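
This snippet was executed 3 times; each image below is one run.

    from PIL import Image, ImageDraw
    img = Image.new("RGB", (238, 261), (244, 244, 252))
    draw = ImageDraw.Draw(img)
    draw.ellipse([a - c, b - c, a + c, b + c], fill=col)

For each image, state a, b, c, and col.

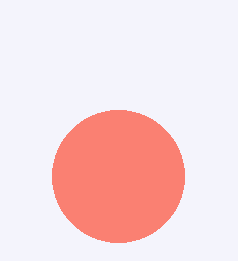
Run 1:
a = 118; b = 176; c = 66; col = 'salmon'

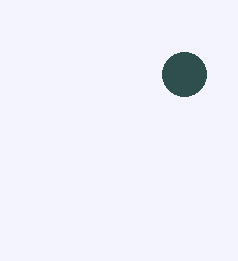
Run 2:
a = 184, b = 74, c = 22, col = 'darkslategray'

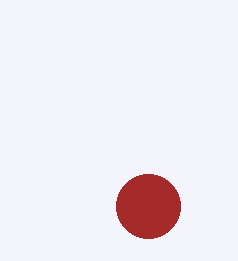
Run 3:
a = 148; b = 206; c = 32; col = 'brown'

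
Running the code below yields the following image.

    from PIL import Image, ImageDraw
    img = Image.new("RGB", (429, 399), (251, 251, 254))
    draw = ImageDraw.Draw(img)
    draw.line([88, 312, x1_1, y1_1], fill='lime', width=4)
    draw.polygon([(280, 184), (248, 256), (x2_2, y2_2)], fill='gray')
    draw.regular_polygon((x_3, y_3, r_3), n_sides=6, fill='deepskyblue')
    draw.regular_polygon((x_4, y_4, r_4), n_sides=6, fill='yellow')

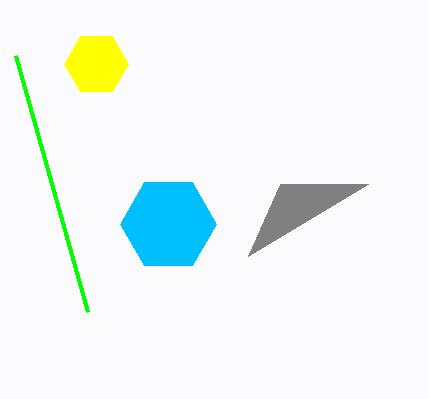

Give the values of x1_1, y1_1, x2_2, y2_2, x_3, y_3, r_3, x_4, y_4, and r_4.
x1_1 = 16, y1_1 = 56, x2_2 = 368, y2_2 = 184, x_3 = 168, y_3 = 224, r_3 = 48, x_4 = 96, y_4 = 64, r_4 = 32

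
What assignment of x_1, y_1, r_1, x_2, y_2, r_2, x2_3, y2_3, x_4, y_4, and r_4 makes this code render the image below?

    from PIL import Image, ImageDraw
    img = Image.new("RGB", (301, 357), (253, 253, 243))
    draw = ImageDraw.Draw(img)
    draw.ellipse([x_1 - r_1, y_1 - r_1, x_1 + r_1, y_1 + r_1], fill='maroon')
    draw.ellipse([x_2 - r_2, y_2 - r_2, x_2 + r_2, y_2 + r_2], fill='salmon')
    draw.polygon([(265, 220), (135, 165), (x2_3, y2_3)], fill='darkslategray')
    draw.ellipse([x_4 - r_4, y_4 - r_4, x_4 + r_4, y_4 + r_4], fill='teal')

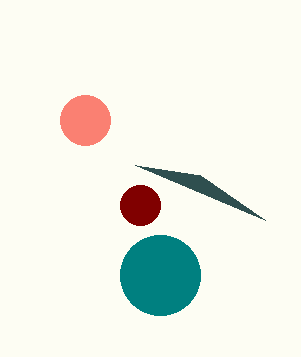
x_1 = 140, y_1 = 205, r_1 = 20, x_2 = 85, y_2 = 120, r_2 = 25, x2_3 = 200, y2_3 = 175, x_4 = 160, y_4 = 275, r_4 = 40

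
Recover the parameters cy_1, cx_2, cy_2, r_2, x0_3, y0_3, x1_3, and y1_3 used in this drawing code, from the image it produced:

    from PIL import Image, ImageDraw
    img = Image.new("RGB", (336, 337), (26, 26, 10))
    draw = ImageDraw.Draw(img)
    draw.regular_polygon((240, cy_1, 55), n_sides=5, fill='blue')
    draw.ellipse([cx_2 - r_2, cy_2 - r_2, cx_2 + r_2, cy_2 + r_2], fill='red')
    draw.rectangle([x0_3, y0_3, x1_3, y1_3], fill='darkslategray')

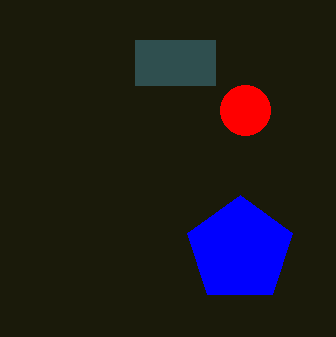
cy_1 = 250, cx_2 = 245, cy_2 = 110, r_2 = 25, x0_3 = 135, y0_3 = 40, x1_3 = 215, y1_3 = 85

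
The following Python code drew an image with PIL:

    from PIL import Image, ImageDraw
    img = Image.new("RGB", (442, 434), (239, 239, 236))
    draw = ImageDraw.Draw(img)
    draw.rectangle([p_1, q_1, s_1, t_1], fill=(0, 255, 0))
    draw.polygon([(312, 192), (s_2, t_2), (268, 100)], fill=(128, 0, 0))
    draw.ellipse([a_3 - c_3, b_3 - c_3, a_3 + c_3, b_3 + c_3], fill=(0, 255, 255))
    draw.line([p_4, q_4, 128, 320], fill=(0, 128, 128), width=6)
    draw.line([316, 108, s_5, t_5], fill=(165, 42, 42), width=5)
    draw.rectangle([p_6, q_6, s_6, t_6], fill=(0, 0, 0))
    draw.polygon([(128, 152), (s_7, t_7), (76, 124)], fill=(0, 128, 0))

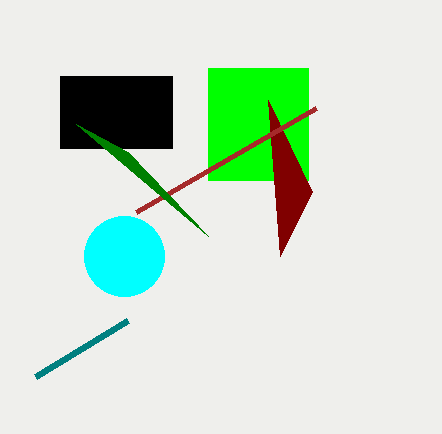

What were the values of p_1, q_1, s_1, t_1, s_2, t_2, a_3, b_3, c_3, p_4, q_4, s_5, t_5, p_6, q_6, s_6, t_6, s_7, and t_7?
p_1 = 208; q_1 = 68; s_1 = 308; t_1 = 180; s_2 = 280; t_2 = 256; a_3 = 124; b_3 = 256; c_3 = 40; p_4 = 36; q_4 = 376; s_5 = 136; t_5 = 212; p_6 = 60; q_6 = 76; s_6 = 172; t_6 = 148; s_7 = 208; t_7 = 236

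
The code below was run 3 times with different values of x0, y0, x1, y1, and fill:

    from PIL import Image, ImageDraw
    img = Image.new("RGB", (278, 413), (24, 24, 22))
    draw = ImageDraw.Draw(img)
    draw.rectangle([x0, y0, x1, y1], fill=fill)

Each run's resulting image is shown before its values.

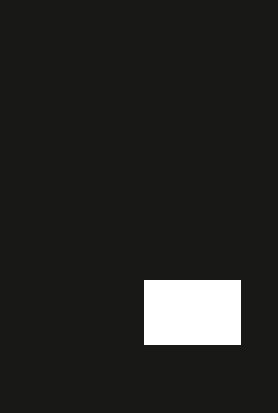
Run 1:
x0 = 144; y0 = 280; x1 = 240; y1 = 344; fill = 'white'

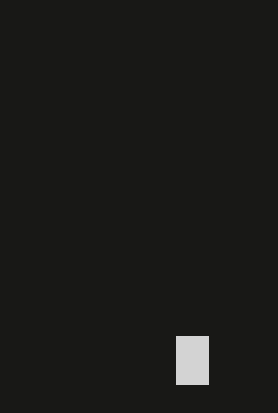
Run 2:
x0 = 176; y0 = 336; x1 = 208; y1 = 384; fill = 'lightgray'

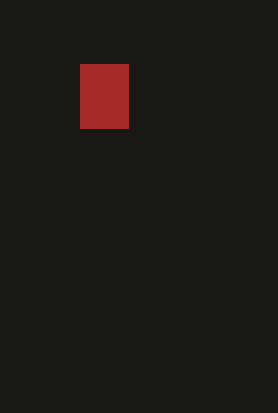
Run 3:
x0 = 80; y0 = 64; x1 = 128; y1 = 128; fill = 'brown'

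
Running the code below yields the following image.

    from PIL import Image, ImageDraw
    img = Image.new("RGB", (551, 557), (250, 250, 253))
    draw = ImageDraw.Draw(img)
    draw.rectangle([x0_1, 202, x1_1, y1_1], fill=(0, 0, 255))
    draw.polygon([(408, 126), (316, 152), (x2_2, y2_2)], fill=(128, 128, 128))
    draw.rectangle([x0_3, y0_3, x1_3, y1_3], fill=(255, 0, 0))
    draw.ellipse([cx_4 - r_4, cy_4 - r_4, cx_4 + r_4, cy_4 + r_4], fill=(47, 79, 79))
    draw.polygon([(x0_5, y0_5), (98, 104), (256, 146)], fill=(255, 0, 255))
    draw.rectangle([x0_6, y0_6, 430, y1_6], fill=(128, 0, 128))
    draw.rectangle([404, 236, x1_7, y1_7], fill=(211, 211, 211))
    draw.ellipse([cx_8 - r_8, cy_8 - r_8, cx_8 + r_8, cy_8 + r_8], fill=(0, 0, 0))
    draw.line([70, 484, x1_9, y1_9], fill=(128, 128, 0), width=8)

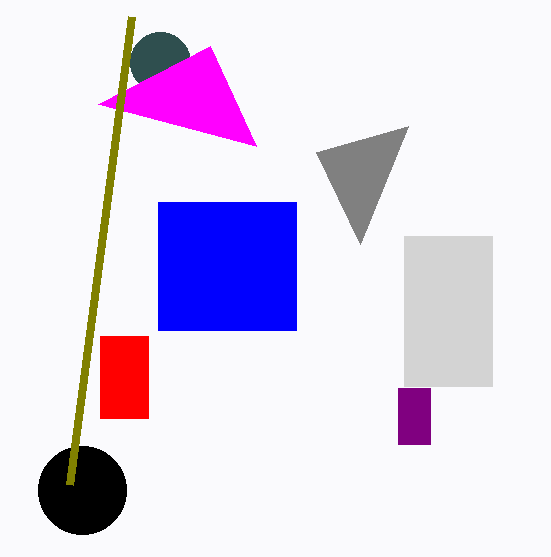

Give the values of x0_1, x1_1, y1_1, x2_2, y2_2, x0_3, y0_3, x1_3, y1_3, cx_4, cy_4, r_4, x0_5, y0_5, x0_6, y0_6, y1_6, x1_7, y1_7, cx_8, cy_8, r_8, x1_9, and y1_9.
x0_1 = 158, x1_1 = 296, y1_1 = 330, x2_2 = 360, y2_2 = 244, x0_3 = 100, y0_3 = 336, x1_3 = 148, y1_3 = 418, cx_4 = 160, cy_4 = 62, r_4 = 30, x0_5 = 210, y0_5 = 46, x0_6 = 398, y0_6 = 388, y1_6 = 444, x1_7 = 492, y1_7 = 386, cx_8 = 82, cy_8 = 490, r_8 = 44, x1_9 = 132, y1_9 = 16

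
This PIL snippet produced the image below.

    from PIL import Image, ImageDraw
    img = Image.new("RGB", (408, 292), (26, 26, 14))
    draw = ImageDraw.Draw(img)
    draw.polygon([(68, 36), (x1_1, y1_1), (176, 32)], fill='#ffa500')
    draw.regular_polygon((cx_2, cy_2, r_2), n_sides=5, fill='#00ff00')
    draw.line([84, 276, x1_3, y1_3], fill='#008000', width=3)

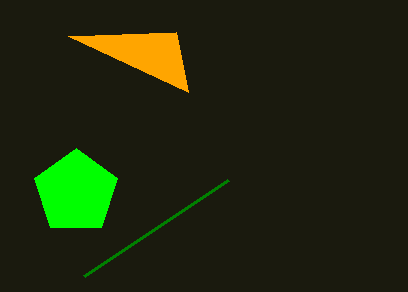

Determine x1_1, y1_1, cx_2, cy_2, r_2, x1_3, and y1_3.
x1_1 = 188, y1_1 = 92, cx_2 = 76, cy_2 = 192, r_2 = 44, x1_3 = 228, y1_3 = 180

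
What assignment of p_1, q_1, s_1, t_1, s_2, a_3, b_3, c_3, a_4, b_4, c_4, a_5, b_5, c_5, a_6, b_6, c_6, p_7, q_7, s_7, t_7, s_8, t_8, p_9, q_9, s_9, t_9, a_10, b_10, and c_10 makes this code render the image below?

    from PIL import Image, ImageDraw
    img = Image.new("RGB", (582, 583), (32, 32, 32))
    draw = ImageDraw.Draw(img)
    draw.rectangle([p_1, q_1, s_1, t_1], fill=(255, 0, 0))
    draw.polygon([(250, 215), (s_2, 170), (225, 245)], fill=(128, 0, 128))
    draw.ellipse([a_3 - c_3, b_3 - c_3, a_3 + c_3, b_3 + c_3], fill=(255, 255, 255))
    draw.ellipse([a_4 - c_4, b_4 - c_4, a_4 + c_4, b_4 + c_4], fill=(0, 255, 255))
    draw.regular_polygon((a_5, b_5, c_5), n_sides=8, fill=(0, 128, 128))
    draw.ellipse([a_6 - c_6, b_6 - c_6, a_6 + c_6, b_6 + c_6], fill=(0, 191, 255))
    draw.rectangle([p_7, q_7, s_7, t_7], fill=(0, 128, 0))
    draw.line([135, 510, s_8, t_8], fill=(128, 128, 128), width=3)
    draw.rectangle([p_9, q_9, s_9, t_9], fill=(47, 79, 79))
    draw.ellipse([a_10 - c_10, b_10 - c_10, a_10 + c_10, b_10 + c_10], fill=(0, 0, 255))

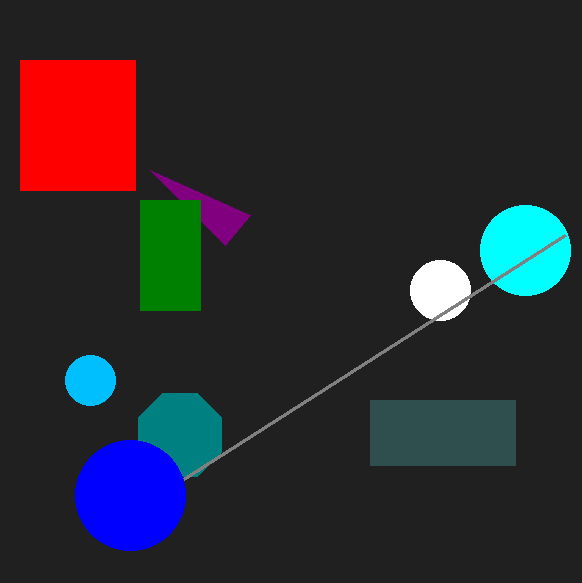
p_1 = 20; q_1 = 60; s_1 = 135; t_1 = 190; s_2 = 150; a_3 = 440; b_3 = 290; c_3 = 30; a_4 = 525; b_4 = 250; c_4 = 45; a_5 = 180; b_5 = 435; c_5 = 45; a_6 = 90; b_6 = 380; c_6 = 25; p_7 = 140; q_7 = 200; s_7 = 200; t_7 = 310; s_8 = 565; t_8 = 235; p_9 = 370; q_9 = 400; s_9 = 515; t_9 = 465; a_10 = 130; b_10 = 495; c_10 = 55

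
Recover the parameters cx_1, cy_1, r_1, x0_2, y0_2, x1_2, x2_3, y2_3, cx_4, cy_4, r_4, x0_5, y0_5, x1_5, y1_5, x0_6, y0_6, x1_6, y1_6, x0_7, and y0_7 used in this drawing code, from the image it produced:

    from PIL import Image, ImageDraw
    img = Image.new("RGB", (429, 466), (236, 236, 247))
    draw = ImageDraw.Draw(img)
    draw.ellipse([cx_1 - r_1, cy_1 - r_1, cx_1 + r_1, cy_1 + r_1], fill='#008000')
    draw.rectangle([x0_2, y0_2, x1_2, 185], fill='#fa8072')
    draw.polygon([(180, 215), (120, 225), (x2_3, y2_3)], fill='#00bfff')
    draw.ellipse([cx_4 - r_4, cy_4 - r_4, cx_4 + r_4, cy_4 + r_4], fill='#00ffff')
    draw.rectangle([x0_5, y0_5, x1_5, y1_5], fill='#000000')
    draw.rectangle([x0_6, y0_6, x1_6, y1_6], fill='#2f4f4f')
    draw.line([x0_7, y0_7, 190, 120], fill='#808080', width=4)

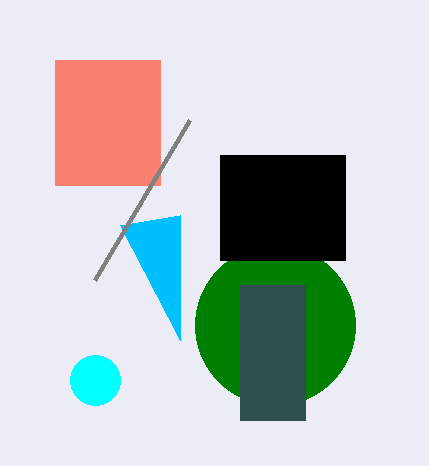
cx_1 = 275
cy_1 = 325
r_1 = 80
x0_2 = 55
y0_2 = 60
x1_2 = 160
x2_3 = 180
y2_3 = 340
cx_4 = 95
cy_4 = 380
r_4 = 25
x0_5 = 220
y0_5 = 155
x1_5 = 345
y1_5 = 260
x0_6 = 240
y0_6 = 285
x1_6 = 305
y1_6 = 420
x0_7 = 95
y0_7 = 280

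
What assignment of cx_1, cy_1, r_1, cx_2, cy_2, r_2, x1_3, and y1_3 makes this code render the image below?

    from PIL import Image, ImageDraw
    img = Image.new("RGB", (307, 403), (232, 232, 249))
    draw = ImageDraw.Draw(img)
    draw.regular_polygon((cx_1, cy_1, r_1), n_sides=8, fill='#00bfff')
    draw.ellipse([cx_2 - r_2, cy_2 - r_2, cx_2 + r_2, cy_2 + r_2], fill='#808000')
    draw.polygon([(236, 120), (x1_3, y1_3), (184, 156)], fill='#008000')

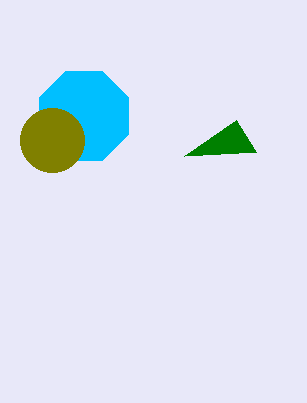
cx_1 = 84; cy_1 = 116; r_1 = 48; cx_2 = 52; cy_2 = 140; r_2 = 32; x1_3 = 256; y1_3 = 152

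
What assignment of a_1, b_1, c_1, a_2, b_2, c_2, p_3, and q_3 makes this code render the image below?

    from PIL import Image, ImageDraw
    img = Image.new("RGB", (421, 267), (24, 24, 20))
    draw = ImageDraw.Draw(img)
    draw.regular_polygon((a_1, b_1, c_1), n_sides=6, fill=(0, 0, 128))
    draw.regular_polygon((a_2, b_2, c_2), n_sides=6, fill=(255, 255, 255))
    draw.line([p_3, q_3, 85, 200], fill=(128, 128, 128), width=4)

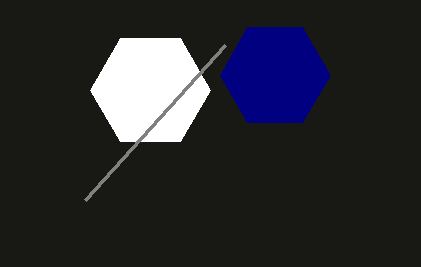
a_1 = 275
b_1 = 75
c_1 = 55
a_2 = 150
b_2 = 90
c_2 = 60
p_3 = 225
q_3 = 45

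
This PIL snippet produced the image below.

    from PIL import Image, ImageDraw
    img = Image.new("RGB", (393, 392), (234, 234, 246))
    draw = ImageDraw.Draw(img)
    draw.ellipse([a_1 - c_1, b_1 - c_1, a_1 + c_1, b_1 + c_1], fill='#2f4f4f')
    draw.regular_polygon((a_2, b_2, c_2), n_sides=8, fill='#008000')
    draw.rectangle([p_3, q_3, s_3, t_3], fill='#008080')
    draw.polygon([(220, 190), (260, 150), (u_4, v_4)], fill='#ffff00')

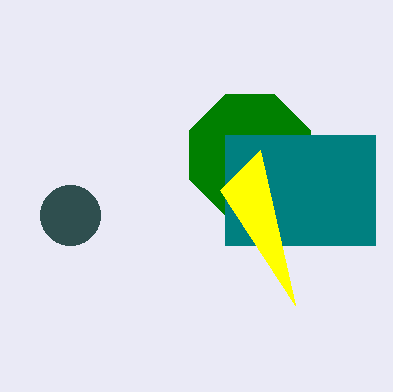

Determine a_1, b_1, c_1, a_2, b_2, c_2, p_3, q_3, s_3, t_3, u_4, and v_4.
a_1 = 70
b_1 = 215
c_1 = 30
a_2 = 250
b_2 = 155
c_2 = 65
p_3 = 225
q_3 = 135
s_3 = 375
t_3 = 245
u_4 = 295
v_4 = 305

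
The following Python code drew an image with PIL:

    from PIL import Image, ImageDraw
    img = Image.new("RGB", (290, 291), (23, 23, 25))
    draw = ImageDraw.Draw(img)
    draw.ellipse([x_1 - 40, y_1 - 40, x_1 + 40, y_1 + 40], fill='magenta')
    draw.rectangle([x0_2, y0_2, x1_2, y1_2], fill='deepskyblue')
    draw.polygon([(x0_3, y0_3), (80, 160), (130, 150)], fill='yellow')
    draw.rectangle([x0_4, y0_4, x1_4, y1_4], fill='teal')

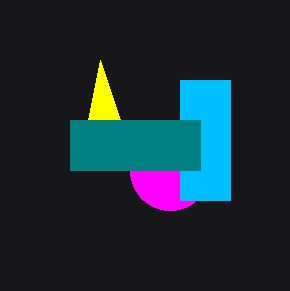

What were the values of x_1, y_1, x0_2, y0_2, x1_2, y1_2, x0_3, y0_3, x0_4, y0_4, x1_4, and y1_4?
x_1 = 170; y_1 = 170; x0_2 = 180; y0_2 = 80; x1_2 = 230; y1_2 = 200; x0_3 = 100; y0_3 = 60; x0_4 = 70; y0_4 = 120; x1_4 = 200; y1_4 = 170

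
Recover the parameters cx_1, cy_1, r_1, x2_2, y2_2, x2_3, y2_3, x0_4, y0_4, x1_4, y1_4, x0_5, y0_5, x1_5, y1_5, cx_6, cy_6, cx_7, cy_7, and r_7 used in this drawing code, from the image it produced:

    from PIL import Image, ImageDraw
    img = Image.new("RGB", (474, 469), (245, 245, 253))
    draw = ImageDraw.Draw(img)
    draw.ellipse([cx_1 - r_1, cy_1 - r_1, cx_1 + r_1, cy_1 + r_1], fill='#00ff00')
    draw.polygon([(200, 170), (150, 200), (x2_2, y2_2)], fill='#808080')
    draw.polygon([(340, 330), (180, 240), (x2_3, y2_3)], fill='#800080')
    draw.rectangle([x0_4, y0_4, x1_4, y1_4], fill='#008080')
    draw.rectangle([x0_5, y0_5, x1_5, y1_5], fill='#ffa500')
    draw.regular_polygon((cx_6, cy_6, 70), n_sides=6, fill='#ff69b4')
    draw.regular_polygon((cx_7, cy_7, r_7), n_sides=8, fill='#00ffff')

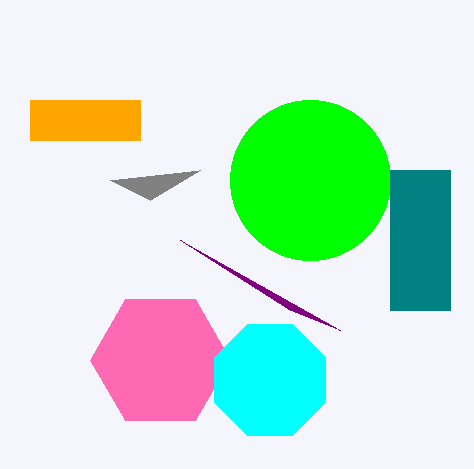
cx_1 = 310, cy_1 = 180, r_1 = 80, x2_2 = 110, y2_2 = 180, x2_3 = 290, y2_3 = 310, x0_4 = 390, y0_4 = 170, x1_4 = 450, y1_4 = 310, x0_5 = 30, y0_5 = 100, x1_5 = 140, y1_5 = 140, cx_6 = 160, cy_6 = 360, cx_7 = 270, cy_7 = 380, r_7 = 60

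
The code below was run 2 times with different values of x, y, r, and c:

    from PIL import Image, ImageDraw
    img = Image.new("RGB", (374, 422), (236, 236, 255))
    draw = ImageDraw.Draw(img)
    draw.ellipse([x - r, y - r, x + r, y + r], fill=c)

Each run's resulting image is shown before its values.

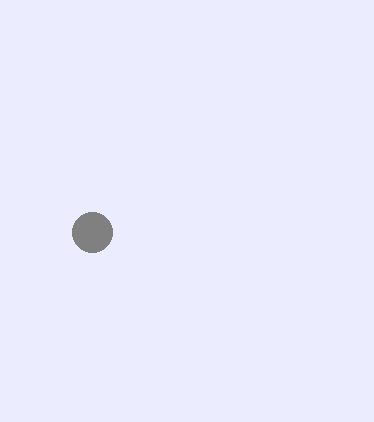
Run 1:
x = 92, y = 232, r = 20, c = 'gray'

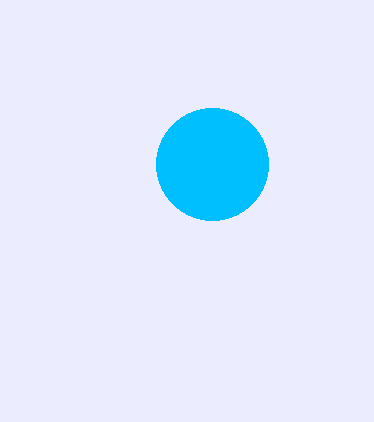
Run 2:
x = 212; y = 164; r = 56; c = 'deepskyblue'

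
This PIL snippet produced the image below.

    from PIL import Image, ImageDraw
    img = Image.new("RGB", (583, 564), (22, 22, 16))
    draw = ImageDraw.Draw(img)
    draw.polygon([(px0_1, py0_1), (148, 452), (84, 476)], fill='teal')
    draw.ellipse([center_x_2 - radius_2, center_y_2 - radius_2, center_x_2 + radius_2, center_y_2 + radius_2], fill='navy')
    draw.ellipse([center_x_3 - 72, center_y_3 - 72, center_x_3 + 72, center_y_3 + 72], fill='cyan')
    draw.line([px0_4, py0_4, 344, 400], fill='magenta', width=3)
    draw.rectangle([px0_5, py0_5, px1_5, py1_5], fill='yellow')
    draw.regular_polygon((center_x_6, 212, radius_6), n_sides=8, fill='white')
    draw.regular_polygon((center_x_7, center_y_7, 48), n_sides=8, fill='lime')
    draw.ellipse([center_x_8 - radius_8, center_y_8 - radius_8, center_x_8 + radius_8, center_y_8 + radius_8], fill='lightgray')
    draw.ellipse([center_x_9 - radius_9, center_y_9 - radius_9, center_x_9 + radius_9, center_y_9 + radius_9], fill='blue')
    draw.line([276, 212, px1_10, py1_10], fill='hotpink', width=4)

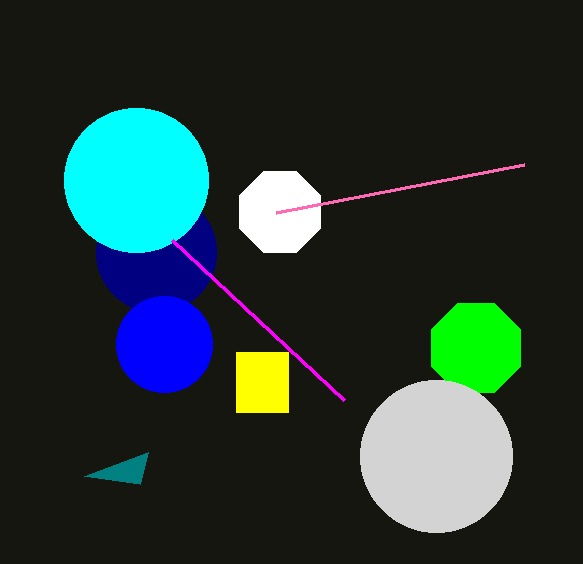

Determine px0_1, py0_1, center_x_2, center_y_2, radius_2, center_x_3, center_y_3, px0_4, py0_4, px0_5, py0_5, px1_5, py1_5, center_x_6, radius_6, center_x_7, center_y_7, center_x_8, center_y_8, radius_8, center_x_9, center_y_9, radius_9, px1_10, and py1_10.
px0_1 = 140
py0_1 = 484
center_x_2 = 156
center_y_2 = 252
radius_2 = 60
center_x_3 = 136
center_y_3 = 180
px0_4 = 172
py0_4 = 240
px0_5 = 236
py0_5 = 352
px1_5 = 288
py1_5 = 412
center_x_6 = 280
radius_6 = 44
center_x_7 = 476
center_y_7 = 348
center_x_8 = 436
center_y_8 = 456
radius_8 = 76
center_x_9 = 164
center_y_9 = 344
radius_9 = 48
px1_10 = 524
py1_10 = 164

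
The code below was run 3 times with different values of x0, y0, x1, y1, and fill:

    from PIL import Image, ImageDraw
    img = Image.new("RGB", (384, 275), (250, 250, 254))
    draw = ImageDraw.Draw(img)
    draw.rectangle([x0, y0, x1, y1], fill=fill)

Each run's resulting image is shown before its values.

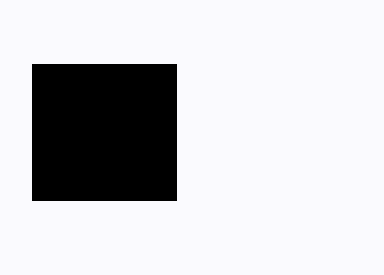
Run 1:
x0 = 32, y0 = 64, x1 = 176, y1 = 200, fill = 'black'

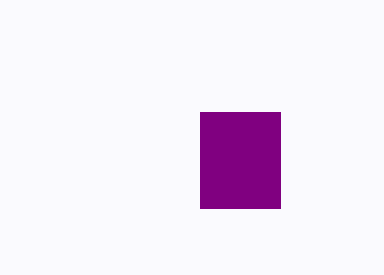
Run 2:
x0 = 200, y0 = 112, x1 = 280, y1 = 208, fill = 'purple'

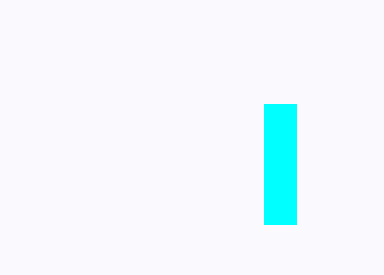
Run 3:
x0 = 264, y0 = 104, x1 = 296, y1 = 224, fill = 'cyan'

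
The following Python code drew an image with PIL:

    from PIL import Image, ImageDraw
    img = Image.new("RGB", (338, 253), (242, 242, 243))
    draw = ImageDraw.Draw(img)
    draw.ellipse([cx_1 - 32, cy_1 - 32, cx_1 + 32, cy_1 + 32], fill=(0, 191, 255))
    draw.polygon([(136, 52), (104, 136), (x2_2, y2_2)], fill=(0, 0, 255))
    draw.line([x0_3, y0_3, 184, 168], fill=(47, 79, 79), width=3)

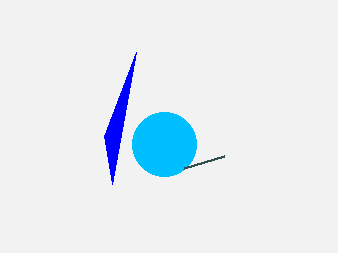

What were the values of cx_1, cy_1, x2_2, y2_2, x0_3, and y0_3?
cx_1 = 164
cy_1 = 144
x2_2 = 112
y2_2 = 184
x0_3 = 224
y0_3 = 156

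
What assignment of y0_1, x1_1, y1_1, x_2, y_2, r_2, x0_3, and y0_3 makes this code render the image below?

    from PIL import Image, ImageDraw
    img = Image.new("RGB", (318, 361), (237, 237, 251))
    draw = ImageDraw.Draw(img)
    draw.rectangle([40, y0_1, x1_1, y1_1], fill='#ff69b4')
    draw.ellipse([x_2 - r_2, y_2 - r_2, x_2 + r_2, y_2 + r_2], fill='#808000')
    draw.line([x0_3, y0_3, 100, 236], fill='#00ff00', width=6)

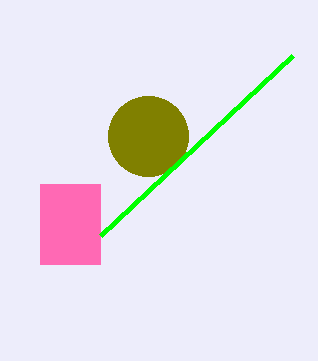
y0_1 = 184; x1_1 = 100; y1_1 = 264; x_2 = 148; y_2 = 136; r_2 = 40; x0_3 = 292; y0_3 = 56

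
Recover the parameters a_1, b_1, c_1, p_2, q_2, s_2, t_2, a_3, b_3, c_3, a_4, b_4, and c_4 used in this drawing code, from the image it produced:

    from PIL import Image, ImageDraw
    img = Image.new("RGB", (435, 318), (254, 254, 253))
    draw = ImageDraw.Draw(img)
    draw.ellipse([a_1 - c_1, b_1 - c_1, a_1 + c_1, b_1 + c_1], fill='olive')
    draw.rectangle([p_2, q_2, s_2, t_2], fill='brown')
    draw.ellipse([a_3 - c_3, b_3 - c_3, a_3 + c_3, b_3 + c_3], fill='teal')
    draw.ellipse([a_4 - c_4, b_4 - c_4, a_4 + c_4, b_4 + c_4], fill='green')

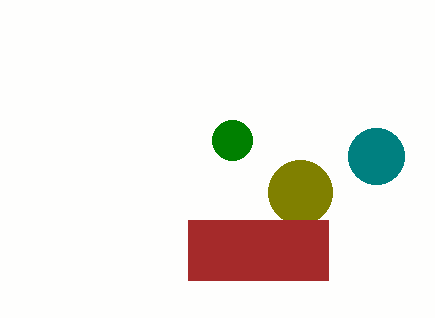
a_1 = 300, b_1 = 192, c_1 = 32, p_2 = 188, q_2 = 220, s_2 = 328, t_2 = 280, a_3 = 376, b_3 = 156, c_3 = 28, a_4 = 232, b_4 = 140, c_4 = 20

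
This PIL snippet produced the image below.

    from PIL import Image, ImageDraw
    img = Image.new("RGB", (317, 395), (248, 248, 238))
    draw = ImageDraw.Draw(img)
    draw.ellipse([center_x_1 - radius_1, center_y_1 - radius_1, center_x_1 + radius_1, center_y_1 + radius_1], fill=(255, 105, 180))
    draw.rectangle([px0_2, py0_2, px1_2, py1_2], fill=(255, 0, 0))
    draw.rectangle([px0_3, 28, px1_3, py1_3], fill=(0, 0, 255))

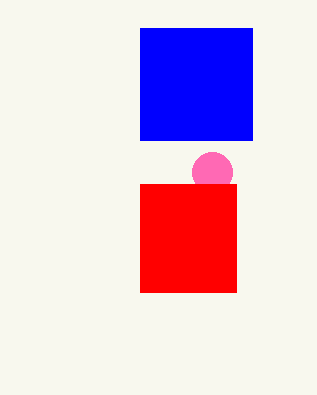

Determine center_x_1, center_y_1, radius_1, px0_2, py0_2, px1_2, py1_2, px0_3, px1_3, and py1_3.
center_x_1 = 212
center_y_1 = 172
radius_1 = 20
px0_2 = 140
py0_2 = 184
px1_2 = 236
py1_2 = 292
px0_3 = 140
px1_3 = 252
py1_3 = 140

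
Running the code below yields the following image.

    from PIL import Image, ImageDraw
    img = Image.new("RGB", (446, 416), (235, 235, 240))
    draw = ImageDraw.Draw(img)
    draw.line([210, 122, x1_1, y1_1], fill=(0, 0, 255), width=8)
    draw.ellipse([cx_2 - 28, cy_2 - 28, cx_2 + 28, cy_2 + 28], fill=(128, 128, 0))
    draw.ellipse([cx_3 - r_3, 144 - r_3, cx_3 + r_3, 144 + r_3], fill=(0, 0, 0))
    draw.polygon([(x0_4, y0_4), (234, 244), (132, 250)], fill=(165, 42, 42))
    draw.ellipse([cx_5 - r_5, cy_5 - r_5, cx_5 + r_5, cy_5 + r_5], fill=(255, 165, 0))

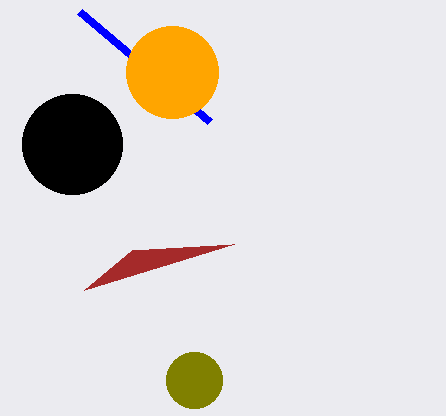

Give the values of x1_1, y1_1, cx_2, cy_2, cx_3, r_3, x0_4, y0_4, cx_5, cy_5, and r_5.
x1_1 = 80
y1_1 = 12
cx_2 = 194
cy_2 = 380
cx_3 = 72
r_3 = 50
x0_4 = 84
y0_4 = 290
cx_5 = 172
cy_5 = 72
r_5 = 46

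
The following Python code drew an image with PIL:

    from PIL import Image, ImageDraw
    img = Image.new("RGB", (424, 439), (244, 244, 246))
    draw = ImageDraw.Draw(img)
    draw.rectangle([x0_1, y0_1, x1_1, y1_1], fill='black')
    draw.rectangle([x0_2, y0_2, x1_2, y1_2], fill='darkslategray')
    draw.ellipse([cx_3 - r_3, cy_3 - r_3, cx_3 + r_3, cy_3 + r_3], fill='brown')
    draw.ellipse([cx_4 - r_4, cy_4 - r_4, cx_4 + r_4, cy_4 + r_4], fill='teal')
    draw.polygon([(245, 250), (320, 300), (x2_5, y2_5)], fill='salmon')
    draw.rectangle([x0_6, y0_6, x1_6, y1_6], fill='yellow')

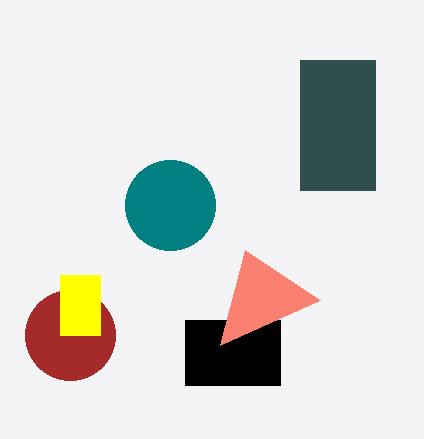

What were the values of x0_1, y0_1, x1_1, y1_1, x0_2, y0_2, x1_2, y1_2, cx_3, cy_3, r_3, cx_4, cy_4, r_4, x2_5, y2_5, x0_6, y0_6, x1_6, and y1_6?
x0_1 = 185
y0_1 = 320
x1_1 = 280
y1_1 = 385
x0_2 = 300
y0_2 = 60
x1_2 = 375
y1_2 = 190
cx_3 = 70
cy_3 = 335
r_3 = 45
cx_4 = 170
cy_4 = 205
r_4 = 45
x2_5 = 220
y2_5 = 345
x0_6 = 60
y0_6 = 275
x1_6 = 100
y1_6 = 335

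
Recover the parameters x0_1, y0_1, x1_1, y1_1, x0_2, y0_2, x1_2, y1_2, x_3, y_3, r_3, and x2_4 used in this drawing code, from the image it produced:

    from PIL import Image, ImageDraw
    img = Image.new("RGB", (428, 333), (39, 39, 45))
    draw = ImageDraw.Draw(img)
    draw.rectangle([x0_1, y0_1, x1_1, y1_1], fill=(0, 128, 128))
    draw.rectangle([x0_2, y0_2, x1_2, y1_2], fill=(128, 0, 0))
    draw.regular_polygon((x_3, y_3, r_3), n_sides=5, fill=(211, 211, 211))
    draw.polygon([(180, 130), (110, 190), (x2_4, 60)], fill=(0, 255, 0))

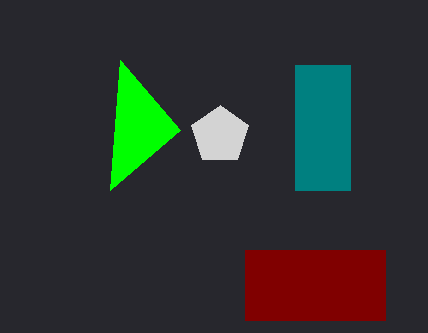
x0_1 = 295; y0_1 = 65; x1_1 = 350; y1_1 = 190; x0_2 = 245; y0_2 = 250; x1_2 = 385; y1_2 = 320; x_3 = 220; y_3 = 135; r_3 = 30; x2_4 = 120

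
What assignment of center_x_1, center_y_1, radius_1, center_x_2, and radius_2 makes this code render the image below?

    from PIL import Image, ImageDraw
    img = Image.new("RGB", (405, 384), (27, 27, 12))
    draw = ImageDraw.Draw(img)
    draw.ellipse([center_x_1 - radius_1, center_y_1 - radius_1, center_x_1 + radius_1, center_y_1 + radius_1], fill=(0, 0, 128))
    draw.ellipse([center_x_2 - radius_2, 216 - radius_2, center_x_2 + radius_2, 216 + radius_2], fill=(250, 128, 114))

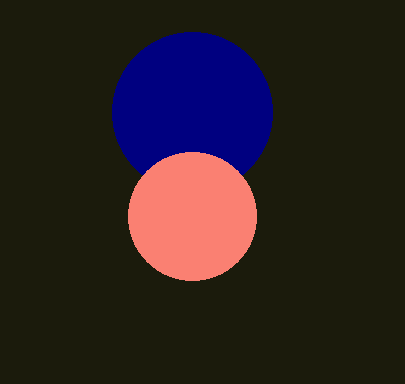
center_x_1 = 192, center_y_1 = 112, radius_1 = 80, center_x_2 = 192, radius_2 = 64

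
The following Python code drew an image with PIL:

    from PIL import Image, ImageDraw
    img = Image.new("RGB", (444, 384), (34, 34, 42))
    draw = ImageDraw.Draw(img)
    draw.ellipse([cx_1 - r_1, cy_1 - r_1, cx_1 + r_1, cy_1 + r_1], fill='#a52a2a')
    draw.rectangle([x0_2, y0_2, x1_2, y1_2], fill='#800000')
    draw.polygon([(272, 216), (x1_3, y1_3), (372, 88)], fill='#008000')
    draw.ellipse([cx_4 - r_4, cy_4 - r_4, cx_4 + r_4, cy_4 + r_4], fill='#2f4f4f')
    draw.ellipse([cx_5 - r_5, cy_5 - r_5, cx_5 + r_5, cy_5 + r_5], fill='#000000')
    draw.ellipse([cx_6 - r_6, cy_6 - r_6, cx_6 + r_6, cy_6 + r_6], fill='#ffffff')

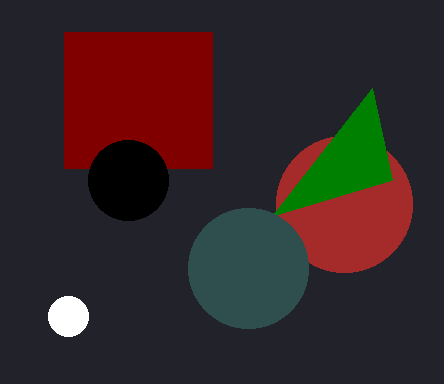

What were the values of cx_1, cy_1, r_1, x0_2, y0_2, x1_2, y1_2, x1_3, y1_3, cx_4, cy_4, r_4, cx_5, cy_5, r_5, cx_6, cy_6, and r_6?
cx_1 = 344, cy_1 = 204, r_1 = 68, x0_2 = 64, y0_2 = 32, x1_2 = 212, y1_2 = 168, x1_3 = 392, y1_3 = 180, cx_4 = 248, cy_4 = 268, r_4 = 60, cx_5 = 128, cy_5 = 180, r_5 = 40, cx_6 = 68, cy_6 = 316, r_6 = 20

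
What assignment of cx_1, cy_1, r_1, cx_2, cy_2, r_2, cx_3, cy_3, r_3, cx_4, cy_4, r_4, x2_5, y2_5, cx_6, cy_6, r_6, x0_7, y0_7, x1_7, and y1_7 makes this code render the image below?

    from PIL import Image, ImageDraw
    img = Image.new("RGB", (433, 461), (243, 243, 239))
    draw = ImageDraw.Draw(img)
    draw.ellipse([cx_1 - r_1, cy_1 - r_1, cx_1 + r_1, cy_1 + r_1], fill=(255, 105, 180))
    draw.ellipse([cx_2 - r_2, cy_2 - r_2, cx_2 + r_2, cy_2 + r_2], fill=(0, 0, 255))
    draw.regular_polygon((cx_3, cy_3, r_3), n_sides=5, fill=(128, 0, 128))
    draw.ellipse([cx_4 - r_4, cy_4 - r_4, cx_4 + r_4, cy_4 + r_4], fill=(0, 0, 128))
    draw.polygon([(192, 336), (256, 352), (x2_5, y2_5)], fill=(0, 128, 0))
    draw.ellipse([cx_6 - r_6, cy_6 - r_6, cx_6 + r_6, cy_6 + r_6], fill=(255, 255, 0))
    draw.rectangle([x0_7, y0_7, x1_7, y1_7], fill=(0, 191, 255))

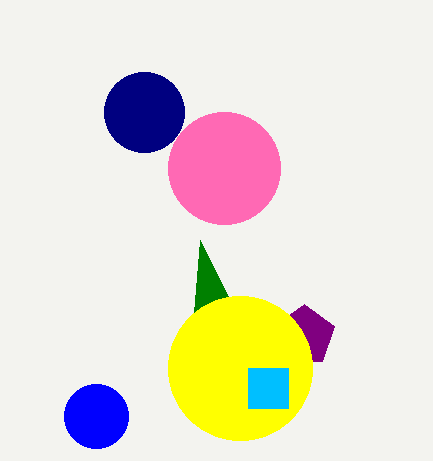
cx_1 = 224, cy_1 = 168, r_1 = 56, cx_2 = 96, cy_2 = 416, r_2 = 32, cx_3 = 304, cy_3 = 336, r_3 = 32, cx_4 = 144, cy_4 = 112, r_4 = 40, x2_5 = 200, y2_5 = 240, cx_6 = 240, cy_6 = 368, r_6 = 72, x0_7 = 248, y0_7 = 368, x1_7 = 288, y1_7 = 408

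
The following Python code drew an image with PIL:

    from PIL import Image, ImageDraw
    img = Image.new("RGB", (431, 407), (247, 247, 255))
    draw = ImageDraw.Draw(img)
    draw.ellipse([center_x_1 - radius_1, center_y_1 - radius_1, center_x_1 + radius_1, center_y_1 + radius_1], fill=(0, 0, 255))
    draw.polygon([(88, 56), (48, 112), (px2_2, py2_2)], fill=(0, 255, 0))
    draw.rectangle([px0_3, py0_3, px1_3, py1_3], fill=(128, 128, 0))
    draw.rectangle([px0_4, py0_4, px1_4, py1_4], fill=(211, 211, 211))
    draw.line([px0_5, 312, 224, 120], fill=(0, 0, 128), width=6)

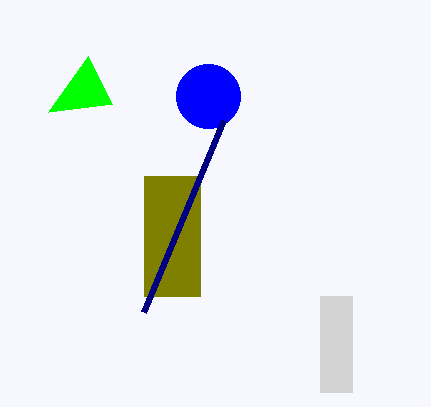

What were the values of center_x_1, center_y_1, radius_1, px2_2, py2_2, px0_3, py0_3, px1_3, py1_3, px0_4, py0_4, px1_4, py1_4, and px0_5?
center_x_1 = 208
center_y_1 = 96
radius_1 = 32
px2_2 = 112
py2_2 = 104
px0_3 = 144
py0_3 = 176
px1_3 = 200
py1_3 = 296
px0_4 = 320
py0_4 = 296
px1_4 = 352
py1_4 = 392
px0_5 = 144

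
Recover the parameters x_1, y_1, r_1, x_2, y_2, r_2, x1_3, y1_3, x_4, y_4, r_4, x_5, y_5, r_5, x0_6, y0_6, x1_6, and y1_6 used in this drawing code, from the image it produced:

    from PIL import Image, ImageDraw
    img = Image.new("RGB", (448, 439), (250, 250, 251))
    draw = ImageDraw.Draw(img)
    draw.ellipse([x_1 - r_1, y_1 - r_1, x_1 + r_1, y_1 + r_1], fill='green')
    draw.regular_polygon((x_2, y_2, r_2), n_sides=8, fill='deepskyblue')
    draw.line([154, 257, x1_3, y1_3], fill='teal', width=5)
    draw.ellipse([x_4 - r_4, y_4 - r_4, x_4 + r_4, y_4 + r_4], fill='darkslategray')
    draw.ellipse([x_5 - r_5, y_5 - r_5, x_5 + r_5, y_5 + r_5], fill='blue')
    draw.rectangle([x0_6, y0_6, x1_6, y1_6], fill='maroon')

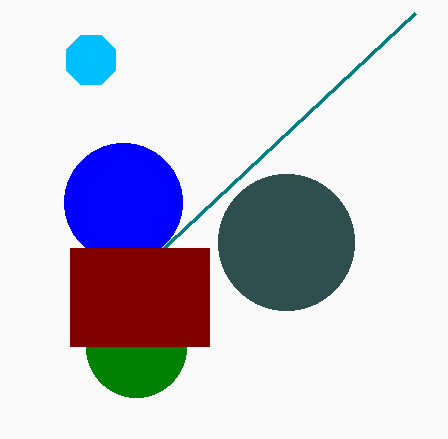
x_1 = 136
y_1 = 347
r_1 = 50
x_2 = 91
y_2 = 60
r_2 = 27
x1_3 = 415
y1_3 = 13
x_4 = 286
y_4 = 242
r_4 = 68
x_5 = 123
y_5 = 202
r_5 = 59
x0_6 = 70
y0_6 = 248
x1_6 = 209
y1_6 = 346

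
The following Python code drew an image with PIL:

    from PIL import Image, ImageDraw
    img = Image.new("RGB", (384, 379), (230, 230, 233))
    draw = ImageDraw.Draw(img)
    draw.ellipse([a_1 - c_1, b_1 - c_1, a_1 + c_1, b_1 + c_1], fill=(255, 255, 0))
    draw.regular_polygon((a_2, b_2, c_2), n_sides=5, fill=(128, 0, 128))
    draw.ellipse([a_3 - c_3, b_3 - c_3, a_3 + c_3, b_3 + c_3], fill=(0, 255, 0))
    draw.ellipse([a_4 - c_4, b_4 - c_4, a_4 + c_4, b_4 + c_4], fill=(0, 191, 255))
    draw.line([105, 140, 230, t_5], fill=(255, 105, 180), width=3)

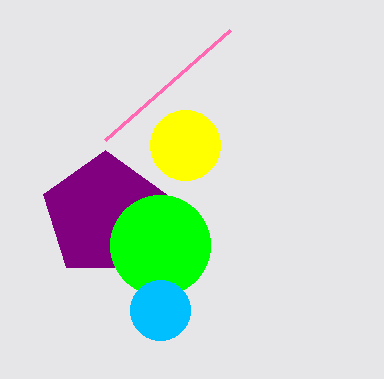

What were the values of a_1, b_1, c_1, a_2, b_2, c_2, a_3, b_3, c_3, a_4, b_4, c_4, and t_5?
a_1 = 185
b_1 = 145
c_1 = 35
a_2 = 105
b_2 = 215
c_2 = 65
a_3 = 160
b_3 = 245
c_3 = 50
a_4 = 160
b_4 = 310
c_4 = 30
t_5 = 30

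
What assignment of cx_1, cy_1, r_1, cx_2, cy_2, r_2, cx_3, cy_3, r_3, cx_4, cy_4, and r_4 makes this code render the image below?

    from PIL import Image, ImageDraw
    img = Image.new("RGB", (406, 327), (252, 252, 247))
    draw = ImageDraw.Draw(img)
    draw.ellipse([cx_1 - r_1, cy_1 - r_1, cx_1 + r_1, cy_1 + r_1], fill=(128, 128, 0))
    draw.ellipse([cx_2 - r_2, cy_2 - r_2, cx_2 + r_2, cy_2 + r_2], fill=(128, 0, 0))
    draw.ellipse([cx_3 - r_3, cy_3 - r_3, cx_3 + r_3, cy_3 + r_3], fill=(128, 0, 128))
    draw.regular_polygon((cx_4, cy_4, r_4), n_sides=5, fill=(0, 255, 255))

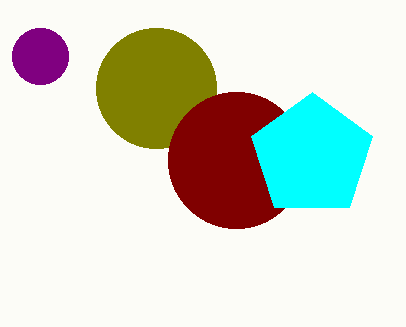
cx_1 = 156; cy_1 = 88; r_1 = 60; cx_2 = 236; cy_2 = 160; r_2 = 68; cx_3 = 40; cy_3 = 56; r_3 = 28; cx_4 = 312; cy_4 = 156; r_4 = 64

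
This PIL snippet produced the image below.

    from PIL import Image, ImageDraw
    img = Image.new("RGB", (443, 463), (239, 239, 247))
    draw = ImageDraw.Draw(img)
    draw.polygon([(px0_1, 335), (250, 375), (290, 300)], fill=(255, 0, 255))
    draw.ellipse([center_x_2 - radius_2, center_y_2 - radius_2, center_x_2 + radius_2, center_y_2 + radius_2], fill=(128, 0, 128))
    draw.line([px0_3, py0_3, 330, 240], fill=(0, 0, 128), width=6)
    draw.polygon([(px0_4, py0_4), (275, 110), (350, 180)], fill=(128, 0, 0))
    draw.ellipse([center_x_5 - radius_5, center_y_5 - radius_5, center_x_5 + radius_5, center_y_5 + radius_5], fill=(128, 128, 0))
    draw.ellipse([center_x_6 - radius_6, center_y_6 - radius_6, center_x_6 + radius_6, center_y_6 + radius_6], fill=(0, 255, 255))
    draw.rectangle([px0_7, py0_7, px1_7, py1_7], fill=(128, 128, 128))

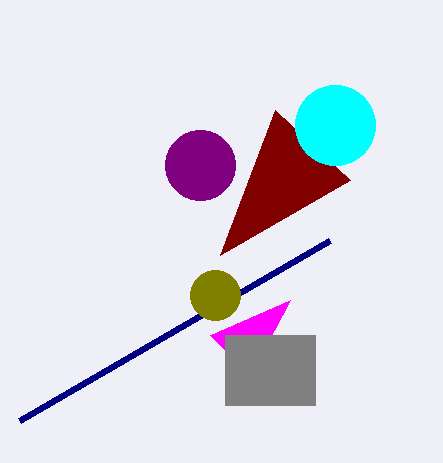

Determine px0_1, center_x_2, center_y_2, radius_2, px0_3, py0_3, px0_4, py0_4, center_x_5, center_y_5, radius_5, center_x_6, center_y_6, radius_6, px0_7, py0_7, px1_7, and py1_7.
px0_1 = 210
center_x_2 = 200
center_y_2 = 165
radius_2 = 35
px0_3 = 20
py0_3 = 420
px0_4 = 220
py0_4 = 255
center_x_5 = 215
center_y_5 = 295
radius_5 = 25
center_x_6 = 335
center_y_6 = 125
radius_6 = 40
px0_7 = 225
py0_7 = 335
px1_7 = 315
py1_7 = 405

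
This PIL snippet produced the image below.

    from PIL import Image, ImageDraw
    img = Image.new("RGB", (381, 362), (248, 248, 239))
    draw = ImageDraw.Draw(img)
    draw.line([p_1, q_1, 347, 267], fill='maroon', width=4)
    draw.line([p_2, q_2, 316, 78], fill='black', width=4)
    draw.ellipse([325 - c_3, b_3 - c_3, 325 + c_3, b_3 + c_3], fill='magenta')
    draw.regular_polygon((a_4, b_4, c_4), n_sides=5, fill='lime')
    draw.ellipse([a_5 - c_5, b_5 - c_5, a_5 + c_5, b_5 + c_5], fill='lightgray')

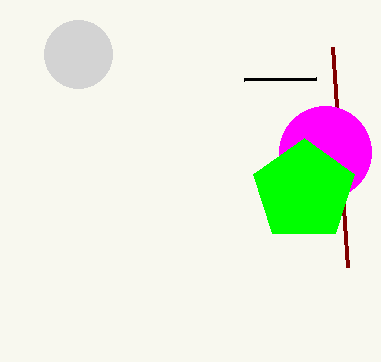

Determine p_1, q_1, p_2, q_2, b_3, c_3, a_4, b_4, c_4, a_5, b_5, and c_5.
p_1 = 332, q_1 = 47, p_2 = 244, q_2 = 79, b_3 = 152, c_3 = 46, a_4 = 304, b_4 = 191, c_4 = 53, a_5 = 78, b_5 = 54, c_5 = 34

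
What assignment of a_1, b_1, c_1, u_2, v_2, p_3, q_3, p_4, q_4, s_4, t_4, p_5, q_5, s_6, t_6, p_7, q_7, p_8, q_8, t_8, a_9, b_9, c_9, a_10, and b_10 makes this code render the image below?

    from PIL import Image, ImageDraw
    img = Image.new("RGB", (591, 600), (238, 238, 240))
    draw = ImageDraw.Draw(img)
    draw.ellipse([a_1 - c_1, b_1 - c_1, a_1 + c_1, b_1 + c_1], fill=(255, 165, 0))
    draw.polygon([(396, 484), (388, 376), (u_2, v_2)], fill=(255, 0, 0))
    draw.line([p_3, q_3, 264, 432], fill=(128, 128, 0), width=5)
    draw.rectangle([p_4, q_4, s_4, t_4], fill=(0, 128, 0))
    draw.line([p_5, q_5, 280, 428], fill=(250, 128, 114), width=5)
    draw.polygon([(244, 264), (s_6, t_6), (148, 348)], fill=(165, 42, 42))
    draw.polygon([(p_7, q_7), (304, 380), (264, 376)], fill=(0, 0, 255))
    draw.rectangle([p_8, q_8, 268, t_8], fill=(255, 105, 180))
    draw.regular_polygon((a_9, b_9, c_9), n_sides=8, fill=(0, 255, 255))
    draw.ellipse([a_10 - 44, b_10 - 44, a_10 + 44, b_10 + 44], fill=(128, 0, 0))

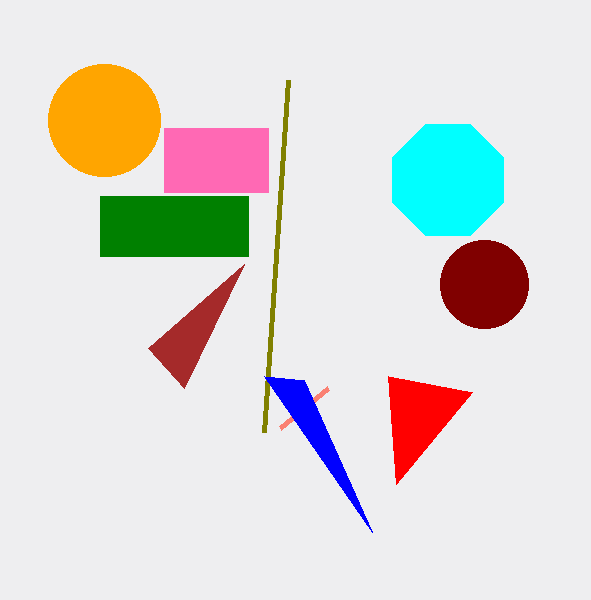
a_1 = 104
b_1 = 120
c_1 = 56
u_2 = 472
v_2 = 392
p_3 = 288
q_3 = 80
p_4 = 100
q_4 = 196
s_4 = 248
t_4 = 256
p_5 = 328
q_5 = 388
s_6 = 184
t_6 = 388
p_7 = 372
q_7 = 532
p_8 = 164
q_8 = 128
t_8 = 192
a_9 = 448
b_9 = 180
c_9 = 60
a_10 = 484
b_10 = 284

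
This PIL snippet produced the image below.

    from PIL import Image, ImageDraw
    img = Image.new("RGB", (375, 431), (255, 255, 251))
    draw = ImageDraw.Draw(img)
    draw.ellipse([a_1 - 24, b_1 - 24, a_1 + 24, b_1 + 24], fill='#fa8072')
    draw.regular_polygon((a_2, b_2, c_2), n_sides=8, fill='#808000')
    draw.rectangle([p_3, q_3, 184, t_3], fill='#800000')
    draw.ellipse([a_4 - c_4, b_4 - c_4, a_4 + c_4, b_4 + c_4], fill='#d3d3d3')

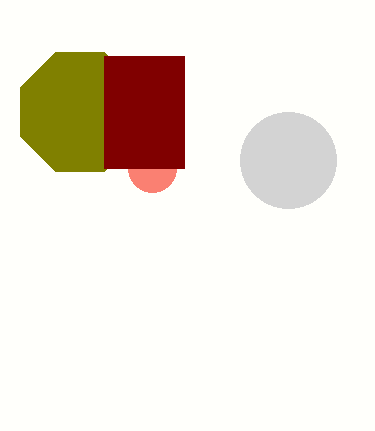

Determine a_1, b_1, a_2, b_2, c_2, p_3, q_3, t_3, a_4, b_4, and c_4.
a_1 = 152
b_1 = 168
a_2 = 80
b_2 = 112
c_2 = 64
p_3 = 104
q_3 = 56
t_3 = 168
a_4 = 288
b_4 = 160
c_4 = 48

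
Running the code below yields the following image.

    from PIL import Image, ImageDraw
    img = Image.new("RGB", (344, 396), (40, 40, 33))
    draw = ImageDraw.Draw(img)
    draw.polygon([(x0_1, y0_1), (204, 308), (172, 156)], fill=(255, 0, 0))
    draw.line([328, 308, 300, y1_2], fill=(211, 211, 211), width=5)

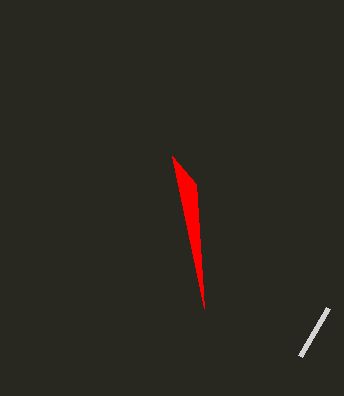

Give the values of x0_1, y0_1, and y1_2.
x0_1 = 196, y0_1 = 184, y1_2 = 356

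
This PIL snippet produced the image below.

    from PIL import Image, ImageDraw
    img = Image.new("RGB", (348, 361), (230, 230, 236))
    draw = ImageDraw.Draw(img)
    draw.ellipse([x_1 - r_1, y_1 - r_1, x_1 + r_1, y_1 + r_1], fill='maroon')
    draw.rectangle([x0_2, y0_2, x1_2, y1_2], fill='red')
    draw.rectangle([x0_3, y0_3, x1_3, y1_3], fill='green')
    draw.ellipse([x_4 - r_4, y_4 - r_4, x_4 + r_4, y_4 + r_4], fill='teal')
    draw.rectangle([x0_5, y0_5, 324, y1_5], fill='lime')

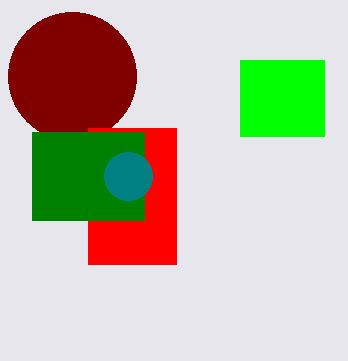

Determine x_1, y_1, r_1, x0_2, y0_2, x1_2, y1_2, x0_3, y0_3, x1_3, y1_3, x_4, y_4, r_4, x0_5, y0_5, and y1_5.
x_1 = 72
y_1 = 76
r_1 = 64
x0_2 = 88
y0_2 = 128
x1_2 = 176
y1_2 = 264
x0_3 = 32
y0_3 = 132
x1_3 = 144
y1_3 = 220
x_4 = 128
y_4 = 176
r_4 = 24
x0_5 = 240
y0_5 = 60
y1_5 = 136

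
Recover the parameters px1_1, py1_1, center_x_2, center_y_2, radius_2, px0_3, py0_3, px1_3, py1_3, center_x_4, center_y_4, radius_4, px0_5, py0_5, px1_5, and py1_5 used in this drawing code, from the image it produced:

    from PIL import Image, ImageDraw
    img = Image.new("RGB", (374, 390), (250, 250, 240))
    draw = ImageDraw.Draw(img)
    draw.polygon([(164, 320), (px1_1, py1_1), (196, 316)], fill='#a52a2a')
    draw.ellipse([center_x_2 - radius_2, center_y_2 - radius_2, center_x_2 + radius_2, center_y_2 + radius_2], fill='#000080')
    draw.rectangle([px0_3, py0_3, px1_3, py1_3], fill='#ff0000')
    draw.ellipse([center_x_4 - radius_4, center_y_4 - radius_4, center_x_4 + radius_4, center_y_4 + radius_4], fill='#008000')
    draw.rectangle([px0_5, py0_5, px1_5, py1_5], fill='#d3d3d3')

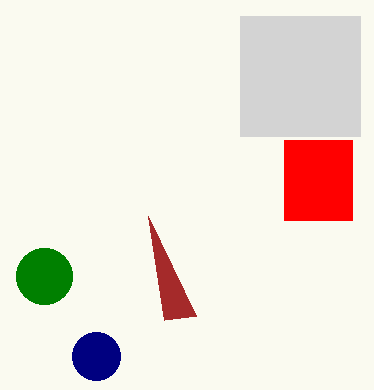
px1_1 = 148; py1_1 = 216; center_x_2 = 96; center_y_2 = 356; radius_2 = 24; px0_3 = 284; py0_3 = 140; px1_3 = 352; py1_3 = 220; center_x_4 = 44; center_y_4 = 276; radius_4 = 28; px0_5 = 240; py0_5 = 16; px1_5 = 360; py1_5 = 136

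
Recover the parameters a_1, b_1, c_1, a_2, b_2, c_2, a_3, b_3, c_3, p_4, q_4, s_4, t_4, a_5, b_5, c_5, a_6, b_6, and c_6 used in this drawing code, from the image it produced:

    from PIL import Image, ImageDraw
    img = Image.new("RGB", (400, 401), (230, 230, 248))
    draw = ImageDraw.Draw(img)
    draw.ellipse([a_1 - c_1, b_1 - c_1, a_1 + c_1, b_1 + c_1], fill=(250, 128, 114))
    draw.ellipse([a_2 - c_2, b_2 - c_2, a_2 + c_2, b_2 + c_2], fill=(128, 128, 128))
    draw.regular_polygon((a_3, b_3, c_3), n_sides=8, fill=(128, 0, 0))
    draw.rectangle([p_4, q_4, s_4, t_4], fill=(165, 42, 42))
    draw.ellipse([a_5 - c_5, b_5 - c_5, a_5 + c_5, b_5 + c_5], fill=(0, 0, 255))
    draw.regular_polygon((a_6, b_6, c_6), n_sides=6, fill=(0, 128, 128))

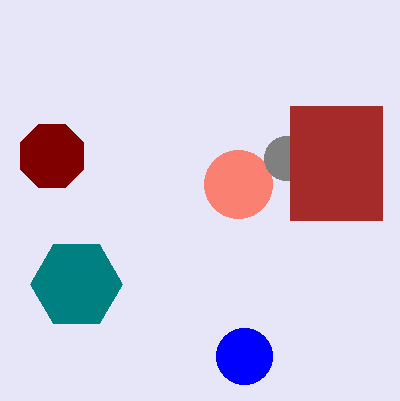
a_1 = 238, b_1 = 184, c_1 = 34, a_2 = 286, b_2 = 158, c_2 = 22, a_3 = 52, b_3 = 156, c_3 = 34, p_4 = 290, q_4 = 106, s_4 = 382, t_4 = 220, a_5 = 244, b_5 = 356, c_5 = 28, a_6 = 76, b_6 = 284, c_6 = 46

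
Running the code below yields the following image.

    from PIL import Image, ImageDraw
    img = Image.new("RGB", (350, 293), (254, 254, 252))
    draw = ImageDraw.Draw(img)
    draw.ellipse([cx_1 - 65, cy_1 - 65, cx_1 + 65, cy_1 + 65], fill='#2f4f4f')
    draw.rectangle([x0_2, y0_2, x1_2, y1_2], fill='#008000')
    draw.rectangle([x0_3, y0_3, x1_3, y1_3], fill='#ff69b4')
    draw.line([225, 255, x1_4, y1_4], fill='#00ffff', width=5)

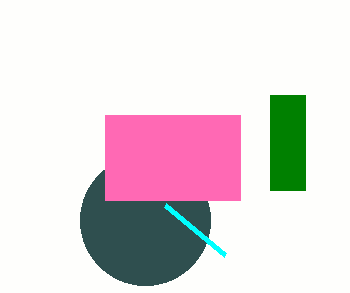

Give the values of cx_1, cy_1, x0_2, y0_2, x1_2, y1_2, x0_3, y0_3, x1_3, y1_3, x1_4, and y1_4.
cx_1 = 145
cy_1 = 220
x0_2 = 270
y0_2 = 95
x1_2 = 305
y1_2 = 190
x0_3 = 105
y0_3 = 115
x1_3 = 240
y1_3 = 200
x1_4 = 165
y1_4 = 205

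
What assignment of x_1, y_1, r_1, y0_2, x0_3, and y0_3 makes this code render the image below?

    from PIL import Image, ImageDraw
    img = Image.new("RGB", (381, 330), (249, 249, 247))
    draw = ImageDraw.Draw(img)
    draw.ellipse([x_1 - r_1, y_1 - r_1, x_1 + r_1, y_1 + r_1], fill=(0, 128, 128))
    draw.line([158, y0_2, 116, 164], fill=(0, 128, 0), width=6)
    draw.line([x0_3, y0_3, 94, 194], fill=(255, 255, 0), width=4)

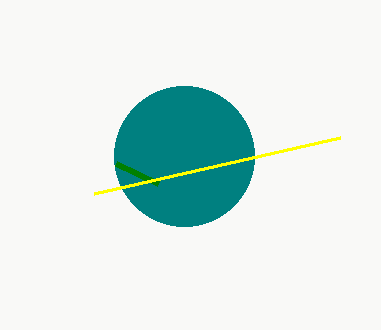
x_1 = 184
y_1 = 156
r_1 = 70
y0_2 = 184
x0_3 = 340
y0_3 = 138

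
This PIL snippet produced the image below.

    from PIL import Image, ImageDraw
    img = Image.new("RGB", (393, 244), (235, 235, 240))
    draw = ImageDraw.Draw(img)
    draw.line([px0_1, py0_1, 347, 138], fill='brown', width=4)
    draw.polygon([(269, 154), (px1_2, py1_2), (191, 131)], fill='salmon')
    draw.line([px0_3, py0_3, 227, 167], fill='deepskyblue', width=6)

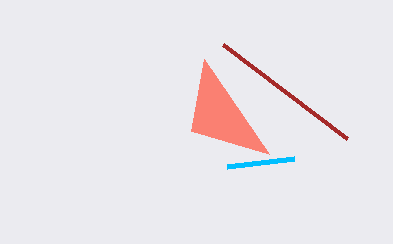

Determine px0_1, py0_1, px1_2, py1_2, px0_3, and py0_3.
px0_1 = 223, py0_1 = 44, px1_2 = 204, py1_2 = 59, px0_3 = 294, py0_3 = 159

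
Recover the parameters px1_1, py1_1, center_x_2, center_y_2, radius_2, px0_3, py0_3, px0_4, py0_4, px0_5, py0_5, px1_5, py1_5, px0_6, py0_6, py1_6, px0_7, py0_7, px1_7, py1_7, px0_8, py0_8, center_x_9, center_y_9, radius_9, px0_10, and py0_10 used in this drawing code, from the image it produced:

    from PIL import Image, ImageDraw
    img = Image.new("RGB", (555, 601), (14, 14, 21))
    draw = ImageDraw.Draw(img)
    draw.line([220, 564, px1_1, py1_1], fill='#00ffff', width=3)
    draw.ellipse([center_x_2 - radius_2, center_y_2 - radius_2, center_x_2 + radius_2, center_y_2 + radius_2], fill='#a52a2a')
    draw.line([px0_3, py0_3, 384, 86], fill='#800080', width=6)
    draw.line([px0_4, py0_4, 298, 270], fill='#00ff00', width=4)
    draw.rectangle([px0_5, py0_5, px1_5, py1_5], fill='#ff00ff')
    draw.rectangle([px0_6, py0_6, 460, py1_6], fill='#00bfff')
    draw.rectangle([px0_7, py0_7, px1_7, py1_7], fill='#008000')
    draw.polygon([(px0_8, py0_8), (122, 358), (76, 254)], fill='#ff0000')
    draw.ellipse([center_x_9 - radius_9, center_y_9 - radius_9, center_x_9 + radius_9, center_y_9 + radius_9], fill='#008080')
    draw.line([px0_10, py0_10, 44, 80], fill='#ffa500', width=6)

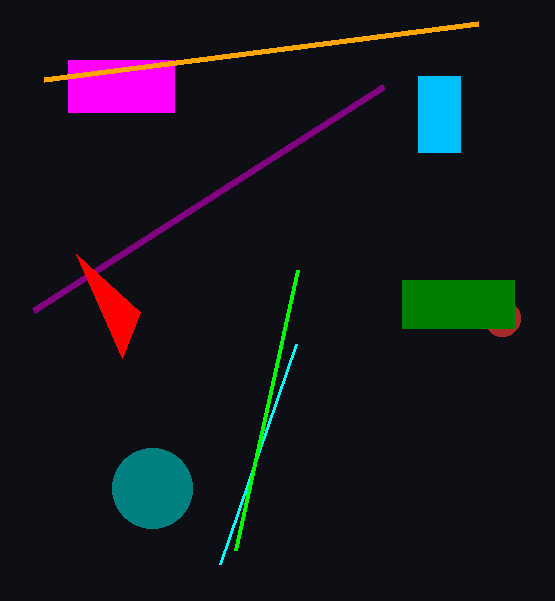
px1_1 = 296; py1_1 = 344; center_x_2 = 502; center_y_2 = 318; radius_2 = 18; px0_3 = 34; py0_3 = 310; px0_4 = 236; py0_4 = 550; px0_5 = 68; py0_5 = 60; px1_5 = 174; py1_5 = 112; px0_6 = 418; py0_6 = 76; py1_6 = 152; px0_7 = 402; py0_7 = 280; px1_7 = 514; py1_7 = 328; px0_8 = 140; py0_8 = 312; center_x_9 = 152; center_y_9 = 488; radius_9 = 40; px0_10 = 478; py0_10 = 24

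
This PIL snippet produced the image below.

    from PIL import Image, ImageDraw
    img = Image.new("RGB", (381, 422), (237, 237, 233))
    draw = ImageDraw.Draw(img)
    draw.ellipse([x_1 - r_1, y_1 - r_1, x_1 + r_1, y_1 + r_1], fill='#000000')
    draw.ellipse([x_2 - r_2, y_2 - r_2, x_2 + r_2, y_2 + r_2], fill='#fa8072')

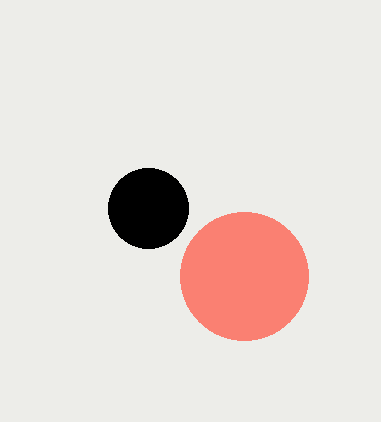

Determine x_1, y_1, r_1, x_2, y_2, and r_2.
x_1 = 148; y_1 = 208; r_1 = 40; x_2 = 244; y_2 = 276; r_2 = 64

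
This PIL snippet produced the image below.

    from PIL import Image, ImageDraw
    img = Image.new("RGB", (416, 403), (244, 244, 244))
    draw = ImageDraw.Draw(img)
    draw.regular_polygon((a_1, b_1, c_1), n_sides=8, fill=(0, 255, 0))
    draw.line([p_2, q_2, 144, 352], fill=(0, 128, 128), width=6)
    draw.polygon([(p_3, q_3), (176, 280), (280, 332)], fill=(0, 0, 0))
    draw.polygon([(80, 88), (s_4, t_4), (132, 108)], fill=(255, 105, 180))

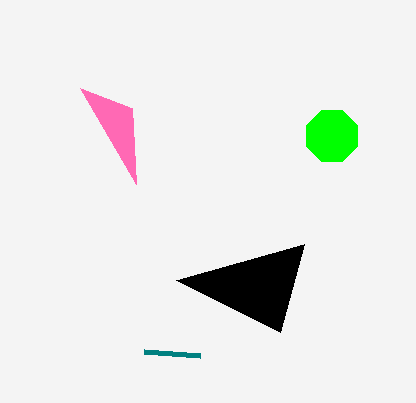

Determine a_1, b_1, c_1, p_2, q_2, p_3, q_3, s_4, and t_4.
a_1 = 332, b_1 = 136, c_1 = 28, p_2 = 200, q_2 = 356, p_3 = 304, q_3 = 244, s_4 = 136, t_4 = 184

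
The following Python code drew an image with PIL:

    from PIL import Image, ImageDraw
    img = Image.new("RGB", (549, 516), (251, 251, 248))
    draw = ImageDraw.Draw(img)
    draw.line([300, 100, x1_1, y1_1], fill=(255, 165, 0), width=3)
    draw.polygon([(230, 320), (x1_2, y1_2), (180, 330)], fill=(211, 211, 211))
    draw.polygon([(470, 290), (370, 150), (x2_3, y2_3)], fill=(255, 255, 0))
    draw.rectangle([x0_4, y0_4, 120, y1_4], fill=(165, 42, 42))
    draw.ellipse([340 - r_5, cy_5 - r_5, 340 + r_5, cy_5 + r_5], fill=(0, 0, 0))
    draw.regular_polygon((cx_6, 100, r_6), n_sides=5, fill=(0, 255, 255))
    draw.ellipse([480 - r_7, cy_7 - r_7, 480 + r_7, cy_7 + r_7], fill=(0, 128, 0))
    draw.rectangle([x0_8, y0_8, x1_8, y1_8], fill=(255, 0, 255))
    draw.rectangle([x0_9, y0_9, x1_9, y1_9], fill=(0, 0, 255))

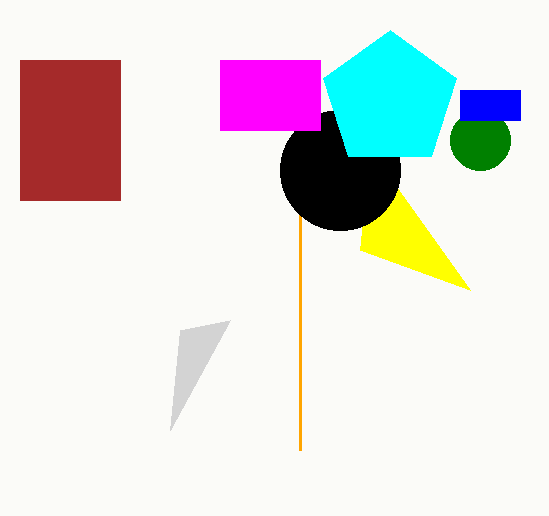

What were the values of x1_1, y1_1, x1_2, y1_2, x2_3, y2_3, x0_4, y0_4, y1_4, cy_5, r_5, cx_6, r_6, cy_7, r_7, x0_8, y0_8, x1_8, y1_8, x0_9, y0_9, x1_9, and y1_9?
x1_1 = 300
y1_1 = 450
x1_2 = 170
y1_2 = 430
x2_3 = 360
y2_3 = 250
x0_4 = 20
y0_4 = 60
y1_4 = 200
cy_5 = 170
r_5 = 60
cx_6 = 390
r_6 = 70
cy_7 = 140
r_7 = 30
x0_8 = 220
y0_8 = 60
x1_8 = 320
y1_8 = 130
x0_9 = 460
y0_9 = 90
x1_9 = 520
y1_9 = 120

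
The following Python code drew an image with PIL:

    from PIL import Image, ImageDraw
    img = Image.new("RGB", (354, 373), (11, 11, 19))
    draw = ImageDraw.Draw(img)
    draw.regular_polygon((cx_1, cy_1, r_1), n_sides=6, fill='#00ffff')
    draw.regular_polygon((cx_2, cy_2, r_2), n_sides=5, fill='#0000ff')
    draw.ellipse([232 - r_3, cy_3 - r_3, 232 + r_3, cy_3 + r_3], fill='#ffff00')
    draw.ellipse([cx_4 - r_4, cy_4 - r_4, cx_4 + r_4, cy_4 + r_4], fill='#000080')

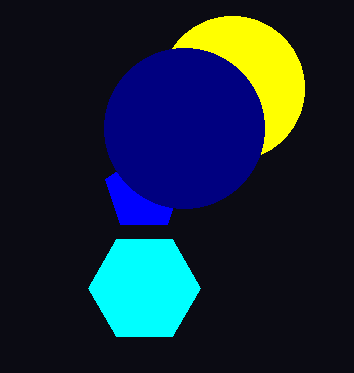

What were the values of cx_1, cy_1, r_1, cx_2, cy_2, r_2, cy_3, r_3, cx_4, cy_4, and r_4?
cx_1 = 144
cy_1 = 288
r_1 = 56
cx_2 = 144
cy_2 = 192
r_2 = 40
cy_3 = 88
r_3 = 72
cx_4 = 184
cy_4 = 128
r_4 = 80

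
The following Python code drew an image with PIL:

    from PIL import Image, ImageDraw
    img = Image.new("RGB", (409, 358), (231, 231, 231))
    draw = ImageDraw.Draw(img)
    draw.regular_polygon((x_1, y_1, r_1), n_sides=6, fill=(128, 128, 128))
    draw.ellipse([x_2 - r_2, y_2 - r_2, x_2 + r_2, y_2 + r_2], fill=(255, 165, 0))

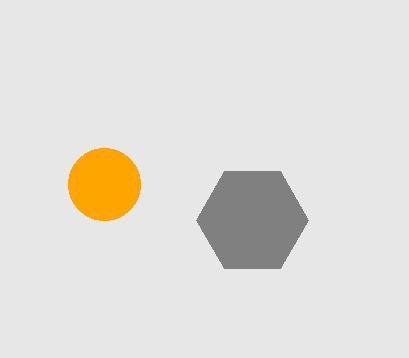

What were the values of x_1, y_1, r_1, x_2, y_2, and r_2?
x_1 = 252; y_1 = 220; r_1 = 56; x_2 = 104; y_2 = 184; r_2 = 36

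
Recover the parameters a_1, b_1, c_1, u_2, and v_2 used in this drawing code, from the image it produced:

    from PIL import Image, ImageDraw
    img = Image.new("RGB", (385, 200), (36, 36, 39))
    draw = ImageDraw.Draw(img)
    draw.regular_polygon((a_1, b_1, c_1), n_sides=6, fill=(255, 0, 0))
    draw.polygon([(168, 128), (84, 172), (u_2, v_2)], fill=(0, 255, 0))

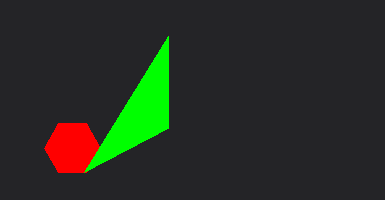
a_1 = 72, b_1 = 148, c_1 = 28, u_2 = 168, v_2 = 36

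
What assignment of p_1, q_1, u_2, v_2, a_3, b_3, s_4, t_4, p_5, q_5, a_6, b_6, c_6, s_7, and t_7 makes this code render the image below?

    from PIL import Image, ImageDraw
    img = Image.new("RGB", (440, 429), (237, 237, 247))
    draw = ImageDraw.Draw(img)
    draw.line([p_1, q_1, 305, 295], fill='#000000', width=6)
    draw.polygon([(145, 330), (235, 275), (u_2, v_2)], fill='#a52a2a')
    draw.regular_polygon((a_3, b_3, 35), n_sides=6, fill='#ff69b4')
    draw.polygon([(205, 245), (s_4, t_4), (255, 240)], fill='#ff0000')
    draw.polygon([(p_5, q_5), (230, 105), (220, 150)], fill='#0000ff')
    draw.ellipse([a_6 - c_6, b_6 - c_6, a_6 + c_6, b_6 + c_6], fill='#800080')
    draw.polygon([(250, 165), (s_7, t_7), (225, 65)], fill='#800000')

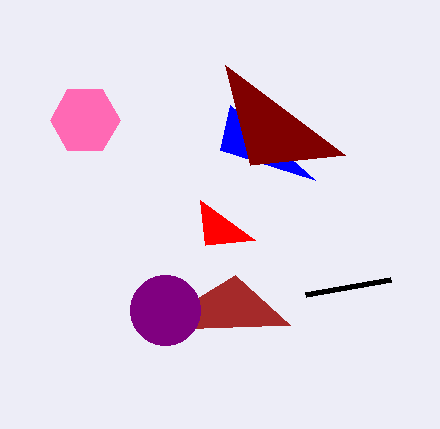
p_1 = 390, q_1 = 280, u_2 = 290, v_2 = 325, a_3 = 85, b_3 = 120, s_4 = 200, t_4 = 200, p_5 = 315, q_5 = 180, a_6 = 165, b_6 = 310, c_6 = 35, s_7 = 345, t_7 = 155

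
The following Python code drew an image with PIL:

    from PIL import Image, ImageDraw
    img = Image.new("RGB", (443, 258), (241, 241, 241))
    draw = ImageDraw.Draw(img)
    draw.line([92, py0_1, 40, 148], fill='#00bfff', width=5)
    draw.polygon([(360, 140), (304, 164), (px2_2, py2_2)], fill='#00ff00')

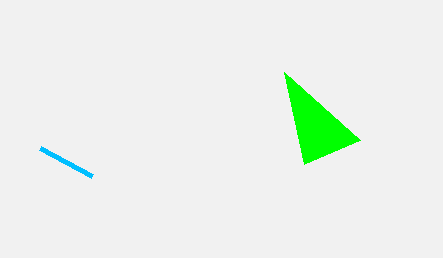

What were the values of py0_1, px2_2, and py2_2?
py0_1 = 176; px2_2 = 284; py2_2 = 72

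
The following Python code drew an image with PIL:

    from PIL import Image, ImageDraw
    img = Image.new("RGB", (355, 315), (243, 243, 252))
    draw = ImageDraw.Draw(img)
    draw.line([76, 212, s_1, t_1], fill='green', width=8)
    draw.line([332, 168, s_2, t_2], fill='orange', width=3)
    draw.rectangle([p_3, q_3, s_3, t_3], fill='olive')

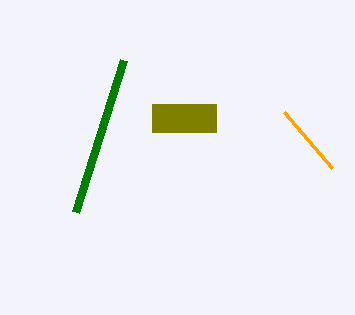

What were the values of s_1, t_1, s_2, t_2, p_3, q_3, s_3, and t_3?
s_1 = 124
t_1 = 60
s_2 = 284
t_2 = 112
p_3 = 152
q_3 = 104
s_3 = 216
t_3 = 132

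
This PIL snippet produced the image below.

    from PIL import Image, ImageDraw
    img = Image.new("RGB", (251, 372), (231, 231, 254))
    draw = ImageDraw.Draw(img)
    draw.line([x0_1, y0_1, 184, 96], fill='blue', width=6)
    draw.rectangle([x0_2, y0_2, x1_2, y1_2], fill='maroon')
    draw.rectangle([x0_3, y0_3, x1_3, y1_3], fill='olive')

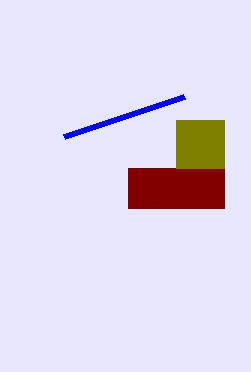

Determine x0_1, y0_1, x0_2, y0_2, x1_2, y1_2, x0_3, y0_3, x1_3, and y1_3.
x0_1 = 64
y0_1 = 136
x0_2 = 128
y0_2 = 168
x1_2 = 224
y1_2 = 208
x0_3 = 176
y0_3 = 120
x1_3 = 224
y1_3 = 168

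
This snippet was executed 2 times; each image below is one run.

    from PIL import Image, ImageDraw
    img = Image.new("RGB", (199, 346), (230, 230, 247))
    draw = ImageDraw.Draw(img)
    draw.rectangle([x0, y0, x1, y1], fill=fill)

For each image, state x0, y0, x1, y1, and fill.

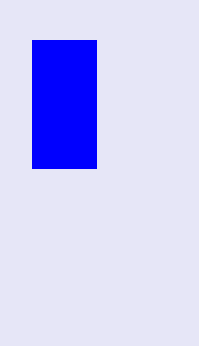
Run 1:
x0 = 32
y0 = 40
x1 = 96
y1 = 168
fill = 'blue'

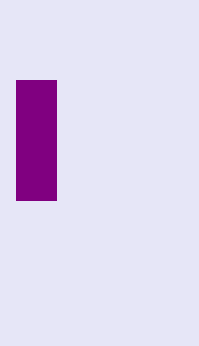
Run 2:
x0 = 16
y0 = 80
x1 = 56
y1 = 200
fill = 'purple'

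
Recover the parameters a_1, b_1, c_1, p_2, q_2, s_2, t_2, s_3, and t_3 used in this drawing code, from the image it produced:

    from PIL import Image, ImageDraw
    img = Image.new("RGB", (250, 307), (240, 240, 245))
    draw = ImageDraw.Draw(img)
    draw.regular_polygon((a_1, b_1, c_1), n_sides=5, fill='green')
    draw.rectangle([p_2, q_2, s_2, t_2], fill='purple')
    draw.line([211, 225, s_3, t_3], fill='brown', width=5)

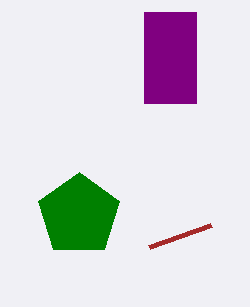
a_1 = 79; b_1 = 215; c_1 = 43; p_2 = 144; q_2 = 12; s_2 = 196; t_2 = 103; s_3 = 149; t_3 = 247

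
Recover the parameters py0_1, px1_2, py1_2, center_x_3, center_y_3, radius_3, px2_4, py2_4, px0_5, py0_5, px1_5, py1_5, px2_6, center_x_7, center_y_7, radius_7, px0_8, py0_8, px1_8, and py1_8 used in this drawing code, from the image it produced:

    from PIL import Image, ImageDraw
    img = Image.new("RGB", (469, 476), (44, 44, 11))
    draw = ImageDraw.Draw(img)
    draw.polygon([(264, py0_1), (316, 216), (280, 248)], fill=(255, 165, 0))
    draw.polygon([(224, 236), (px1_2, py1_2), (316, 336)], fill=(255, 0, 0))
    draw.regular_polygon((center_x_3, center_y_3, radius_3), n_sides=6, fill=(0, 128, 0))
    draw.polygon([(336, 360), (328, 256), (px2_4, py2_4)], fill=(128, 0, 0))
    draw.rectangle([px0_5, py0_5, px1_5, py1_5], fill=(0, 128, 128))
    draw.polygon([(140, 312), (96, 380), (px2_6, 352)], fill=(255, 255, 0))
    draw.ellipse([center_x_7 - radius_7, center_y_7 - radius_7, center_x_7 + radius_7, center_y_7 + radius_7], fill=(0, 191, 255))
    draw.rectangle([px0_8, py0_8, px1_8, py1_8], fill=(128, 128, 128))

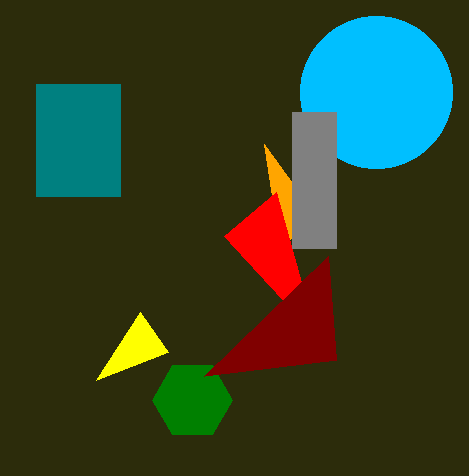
py0_1 = 144
px1_2 = 276
py1_2 = 192
center_x_3 = 192
center_y_3 = 400
radius_3 = 40
px2_4 = 204
py2_4 = 376
px0_5 = 36
py0_5 = 84
px1_5 = 120
py1_5 = 196
px2_6 = 168
center_x_7 = 376
center_y_7 = 92
radius_7 = 76
px0_8 = 292
py0_8 = 112
px1_8 = 336
py1_8 = 248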